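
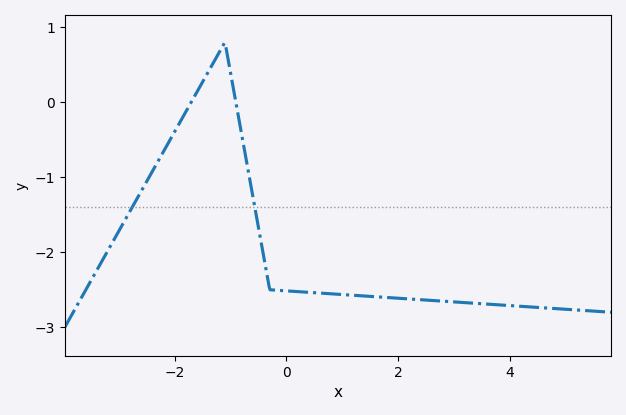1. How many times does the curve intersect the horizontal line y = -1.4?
2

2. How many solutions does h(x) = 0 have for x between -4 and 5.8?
2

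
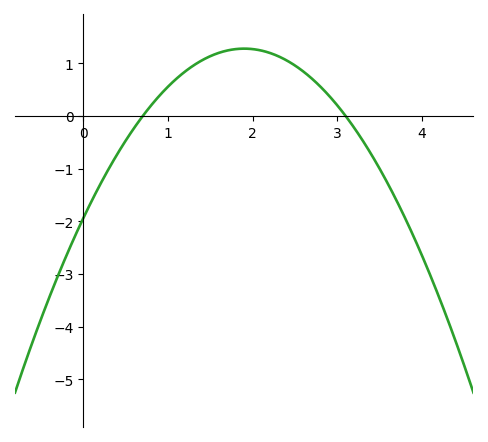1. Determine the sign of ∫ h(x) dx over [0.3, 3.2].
positive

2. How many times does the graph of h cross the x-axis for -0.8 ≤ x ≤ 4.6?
2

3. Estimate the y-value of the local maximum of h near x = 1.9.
1.3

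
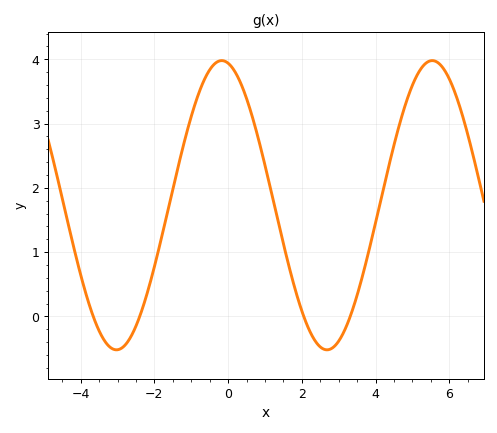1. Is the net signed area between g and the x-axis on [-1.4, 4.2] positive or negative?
positive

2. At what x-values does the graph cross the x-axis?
-3.6, -2.4, 2, 3.4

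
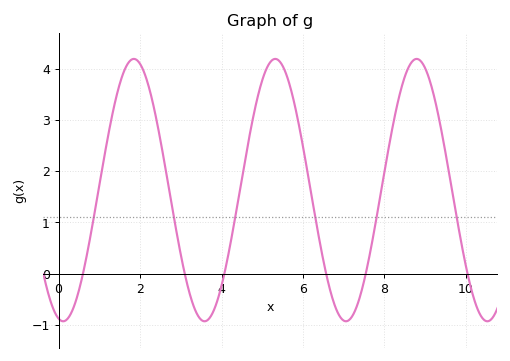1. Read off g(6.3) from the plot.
1.11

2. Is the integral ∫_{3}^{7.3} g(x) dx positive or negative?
positive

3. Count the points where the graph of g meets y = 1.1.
6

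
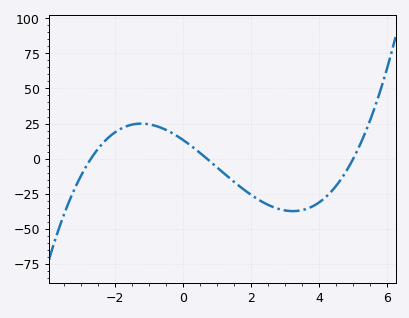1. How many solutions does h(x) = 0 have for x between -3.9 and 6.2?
3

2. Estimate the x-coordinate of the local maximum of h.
-1.2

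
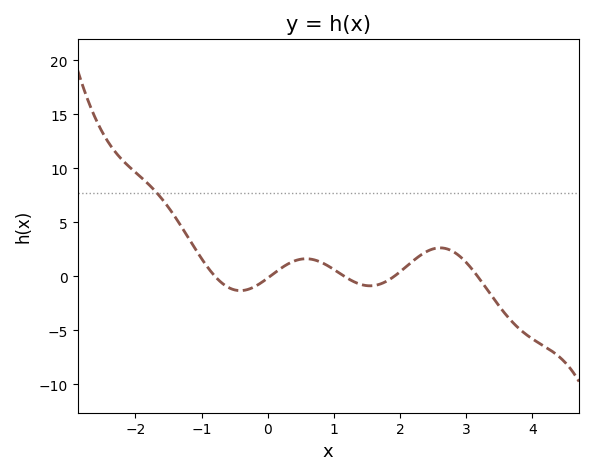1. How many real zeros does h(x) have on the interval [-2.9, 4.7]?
5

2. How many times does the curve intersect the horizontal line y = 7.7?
1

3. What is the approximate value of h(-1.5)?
6.5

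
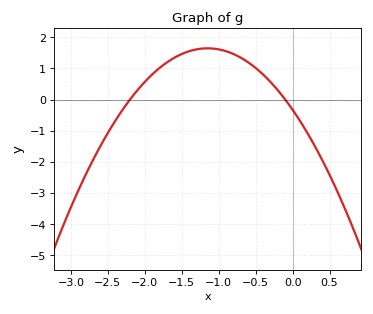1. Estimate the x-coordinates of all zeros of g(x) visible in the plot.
-2.2, -0.1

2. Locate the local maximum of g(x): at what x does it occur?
-1.15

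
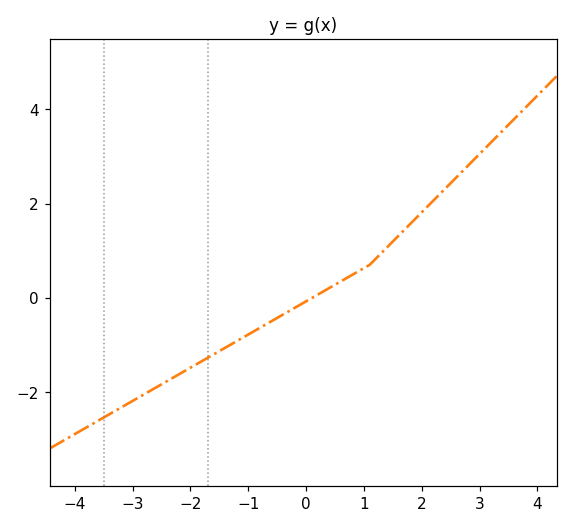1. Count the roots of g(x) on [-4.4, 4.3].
1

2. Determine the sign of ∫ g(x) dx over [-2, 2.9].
positive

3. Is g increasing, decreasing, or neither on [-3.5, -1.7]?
increasing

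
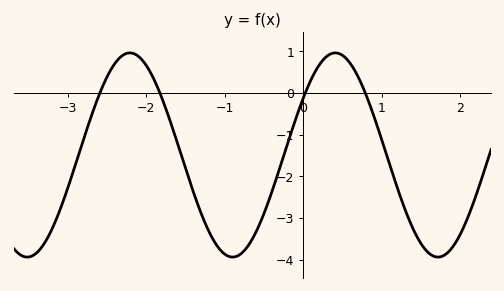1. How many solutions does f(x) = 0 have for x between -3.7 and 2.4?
4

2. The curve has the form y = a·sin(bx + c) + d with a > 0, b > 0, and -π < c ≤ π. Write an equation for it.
y = 2.45sin(2.4x + 0.59) - 1.49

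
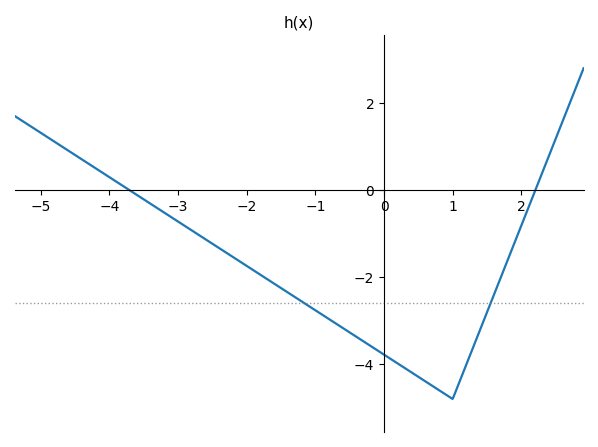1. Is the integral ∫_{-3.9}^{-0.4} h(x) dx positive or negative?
negative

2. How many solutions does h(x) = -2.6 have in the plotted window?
2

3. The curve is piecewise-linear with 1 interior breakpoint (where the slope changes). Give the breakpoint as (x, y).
(1, -4.8)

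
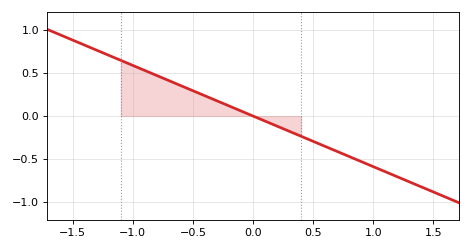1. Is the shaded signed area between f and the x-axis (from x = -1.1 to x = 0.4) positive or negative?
positive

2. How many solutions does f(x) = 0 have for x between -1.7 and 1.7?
1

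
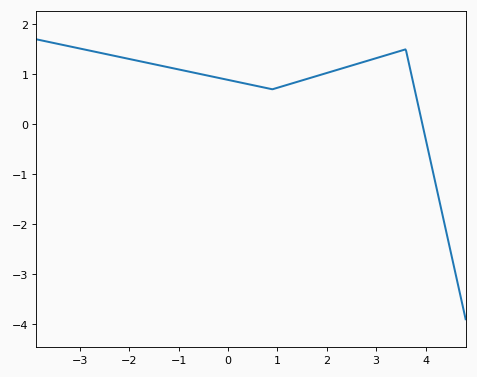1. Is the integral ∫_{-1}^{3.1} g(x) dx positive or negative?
positive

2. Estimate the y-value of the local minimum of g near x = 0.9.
0.7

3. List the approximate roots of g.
3.94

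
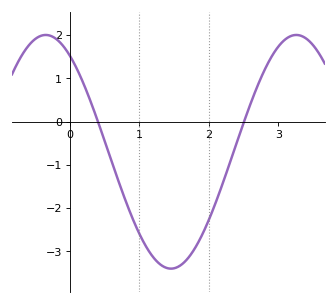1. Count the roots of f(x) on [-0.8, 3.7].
2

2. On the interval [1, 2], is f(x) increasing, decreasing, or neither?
neither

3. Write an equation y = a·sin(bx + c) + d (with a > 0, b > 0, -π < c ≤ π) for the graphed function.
y = 2.7sin(1.74x + 2.18) - 0.7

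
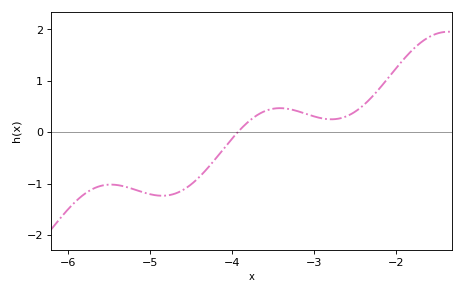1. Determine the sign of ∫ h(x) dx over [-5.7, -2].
negative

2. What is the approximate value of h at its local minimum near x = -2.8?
0.251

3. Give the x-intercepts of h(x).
-3.93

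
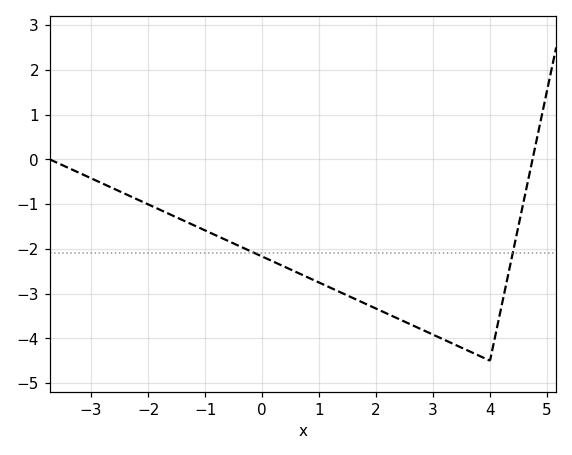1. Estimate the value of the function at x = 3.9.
-4.4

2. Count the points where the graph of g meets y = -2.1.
2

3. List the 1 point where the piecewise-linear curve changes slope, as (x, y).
(4, -4.5)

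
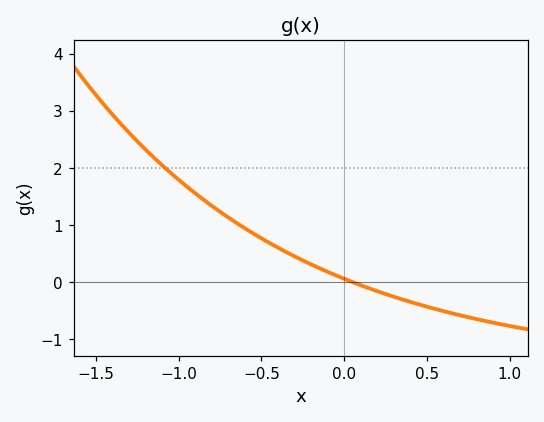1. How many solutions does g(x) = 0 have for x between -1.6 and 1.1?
1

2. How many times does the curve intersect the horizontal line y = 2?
1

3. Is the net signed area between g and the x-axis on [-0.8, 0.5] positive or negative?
positive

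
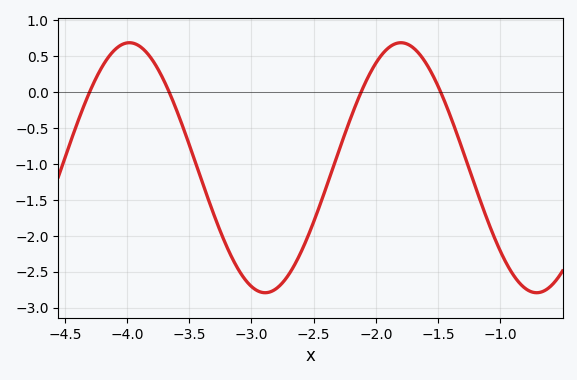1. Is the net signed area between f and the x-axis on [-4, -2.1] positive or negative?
negative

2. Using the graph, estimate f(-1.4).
-0.35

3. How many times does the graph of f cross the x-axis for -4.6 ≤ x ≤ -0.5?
4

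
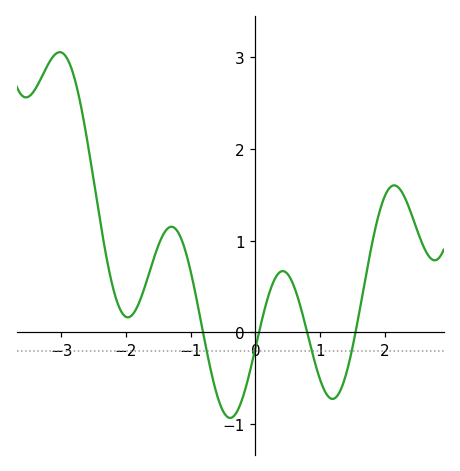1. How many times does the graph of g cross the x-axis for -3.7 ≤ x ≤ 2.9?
4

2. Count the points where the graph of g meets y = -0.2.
4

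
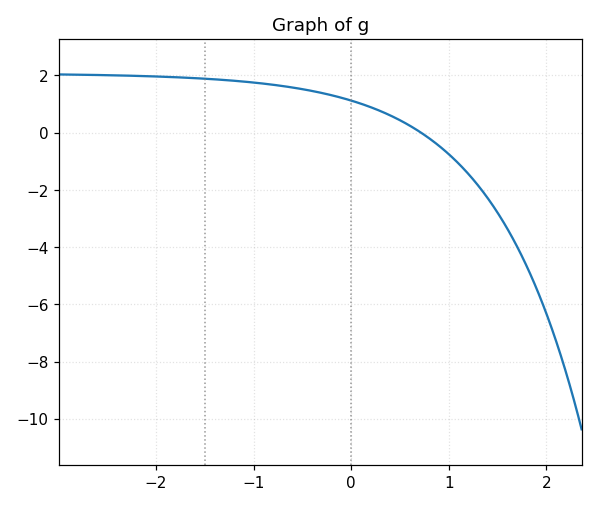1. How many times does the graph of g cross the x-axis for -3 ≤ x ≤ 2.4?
1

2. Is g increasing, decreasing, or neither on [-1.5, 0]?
decreasing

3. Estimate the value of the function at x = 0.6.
0.243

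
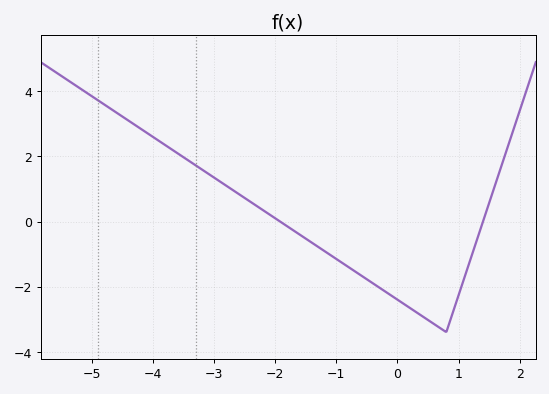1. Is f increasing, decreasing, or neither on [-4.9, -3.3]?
decreasing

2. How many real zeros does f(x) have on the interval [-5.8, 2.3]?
2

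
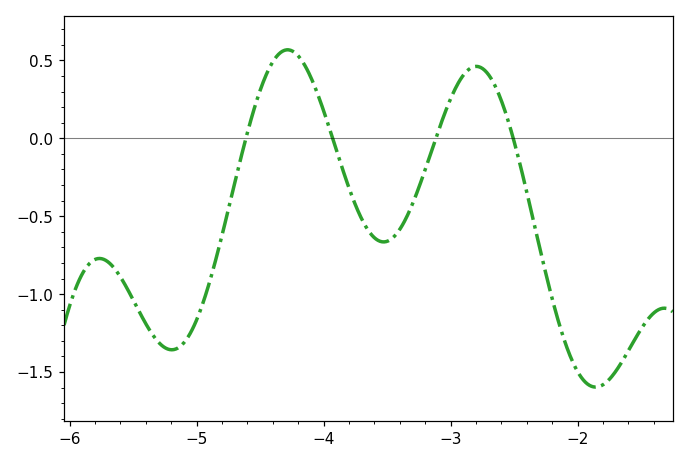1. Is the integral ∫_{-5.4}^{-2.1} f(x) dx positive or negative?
negative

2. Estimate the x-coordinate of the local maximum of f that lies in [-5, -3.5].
-4.28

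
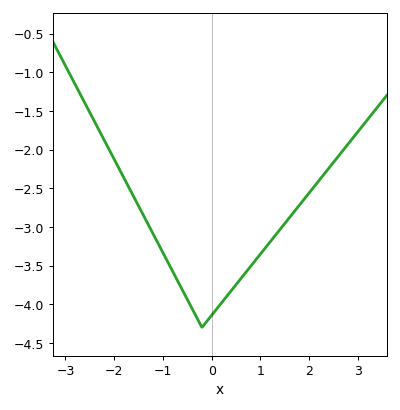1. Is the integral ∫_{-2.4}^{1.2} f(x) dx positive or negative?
negative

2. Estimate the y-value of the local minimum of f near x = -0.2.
-4.3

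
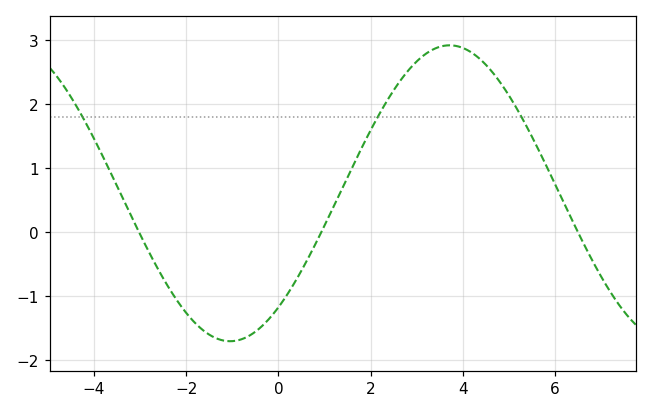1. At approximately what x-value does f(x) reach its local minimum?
-1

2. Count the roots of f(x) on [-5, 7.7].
3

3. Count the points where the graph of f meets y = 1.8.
3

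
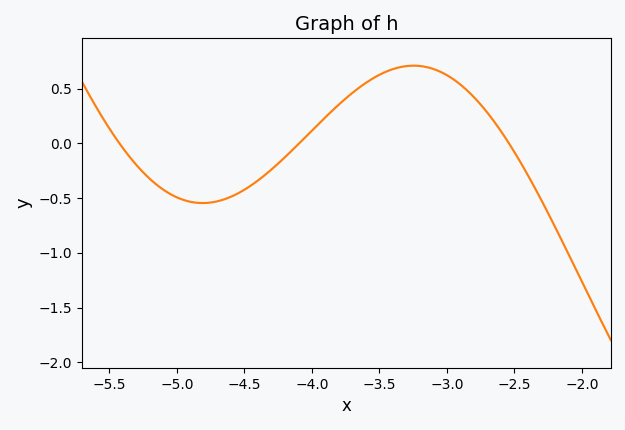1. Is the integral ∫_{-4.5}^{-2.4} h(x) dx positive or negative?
positive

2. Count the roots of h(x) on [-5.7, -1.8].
3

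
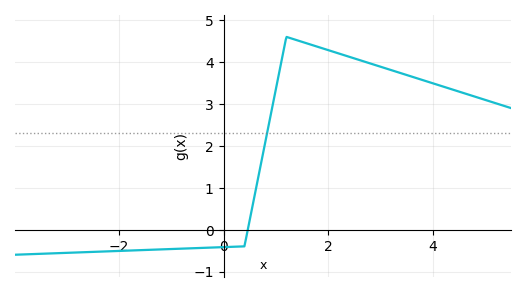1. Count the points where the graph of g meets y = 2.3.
1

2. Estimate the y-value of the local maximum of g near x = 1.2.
4.6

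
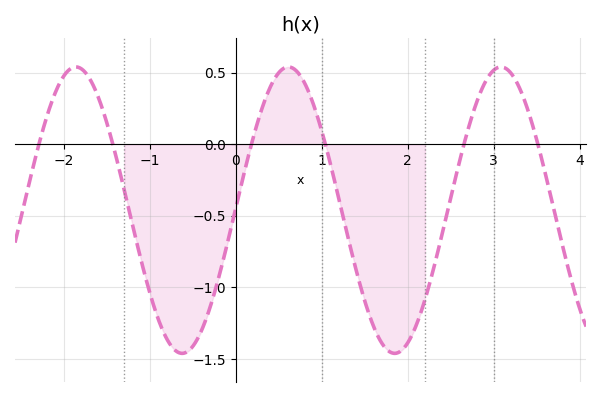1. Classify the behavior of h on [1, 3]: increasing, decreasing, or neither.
neither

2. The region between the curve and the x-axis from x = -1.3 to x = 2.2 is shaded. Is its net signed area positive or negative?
negative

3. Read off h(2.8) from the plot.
0.3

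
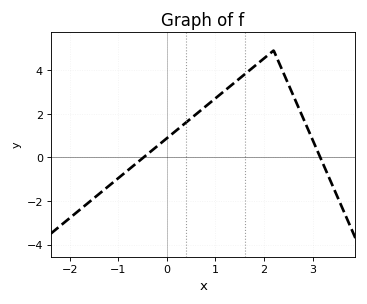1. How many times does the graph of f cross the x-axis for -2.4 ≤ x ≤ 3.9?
2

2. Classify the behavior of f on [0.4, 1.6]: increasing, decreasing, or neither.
increasing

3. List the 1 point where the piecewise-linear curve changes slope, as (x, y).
(2.2, 4.9)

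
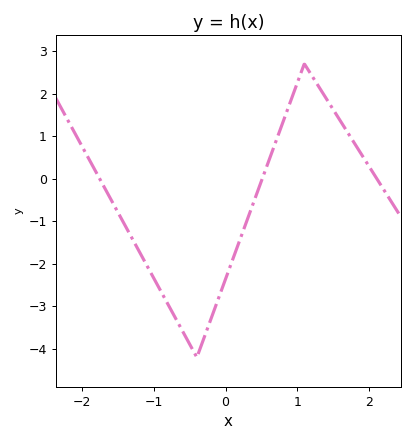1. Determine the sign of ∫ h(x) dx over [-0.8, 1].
negative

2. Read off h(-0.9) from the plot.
-2.65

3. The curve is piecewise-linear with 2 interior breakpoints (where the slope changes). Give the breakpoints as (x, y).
(-0.4, -4.2); (1.1, 2.7)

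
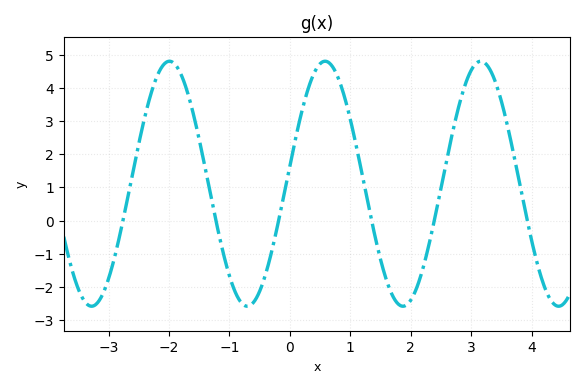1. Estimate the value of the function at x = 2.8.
3.48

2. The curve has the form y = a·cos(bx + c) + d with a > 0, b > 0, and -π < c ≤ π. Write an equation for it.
y = 3.69cos(2.44x - 1.42) + 1.11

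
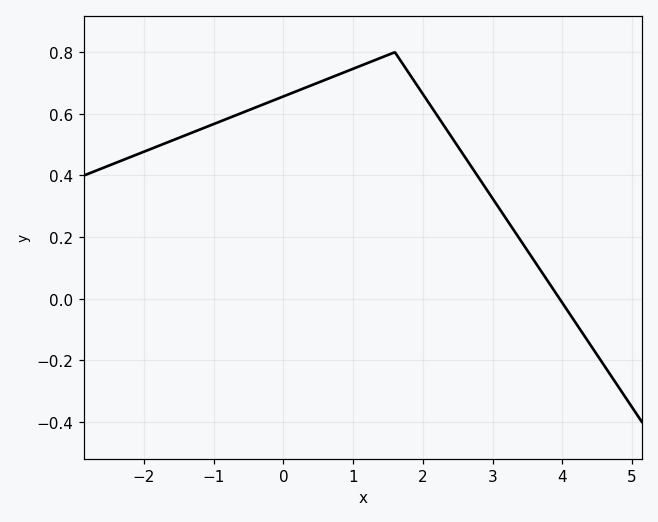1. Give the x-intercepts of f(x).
4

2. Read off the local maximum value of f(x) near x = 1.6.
0.8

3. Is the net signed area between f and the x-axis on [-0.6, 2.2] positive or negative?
positive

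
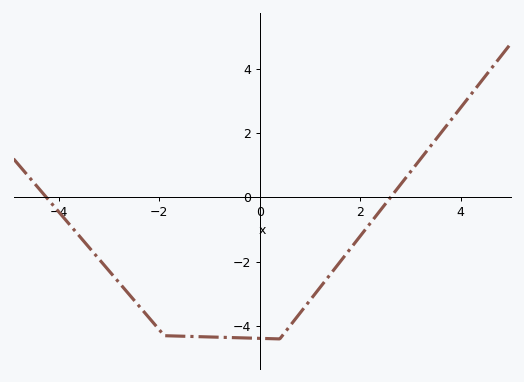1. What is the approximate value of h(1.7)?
-1.81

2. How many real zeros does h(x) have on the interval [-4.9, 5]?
2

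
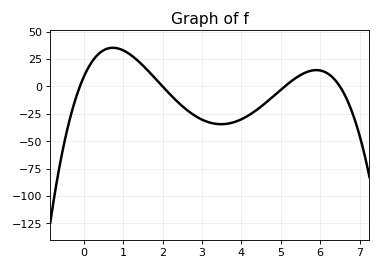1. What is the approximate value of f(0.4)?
30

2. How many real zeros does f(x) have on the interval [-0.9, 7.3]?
4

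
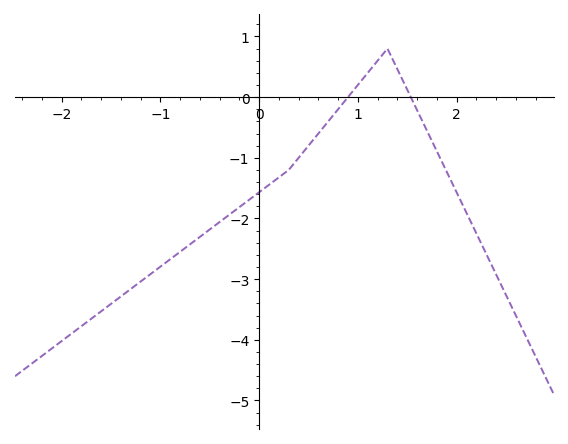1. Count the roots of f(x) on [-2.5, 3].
2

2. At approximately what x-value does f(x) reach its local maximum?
1.3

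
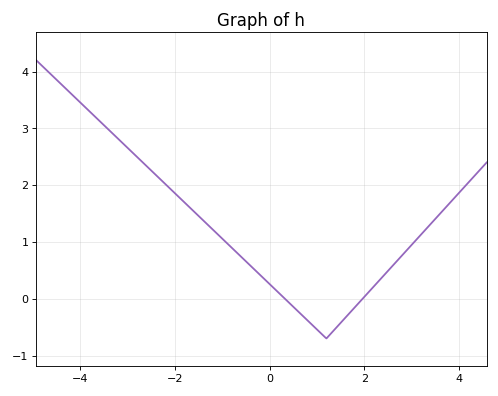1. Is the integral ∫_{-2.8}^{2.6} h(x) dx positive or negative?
positive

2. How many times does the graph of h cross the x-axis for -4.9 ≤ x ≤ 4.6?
2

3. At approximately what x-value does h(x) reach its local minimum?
1.2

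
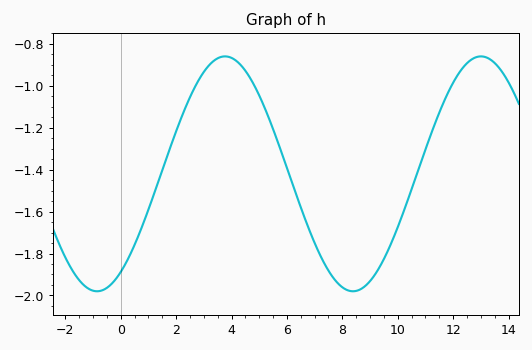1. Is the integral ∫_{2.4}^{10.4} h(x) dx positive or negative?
negative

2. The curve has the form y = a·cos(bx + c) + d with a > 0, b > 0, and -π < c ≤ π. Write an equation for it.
y = 0.56cos(0.68x - 2.6) - 1.42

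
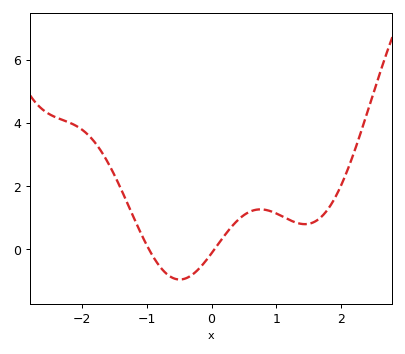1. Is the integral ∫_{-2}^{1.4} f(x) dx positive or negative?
positive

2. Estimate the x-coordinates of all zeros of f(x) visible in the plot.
-1, 0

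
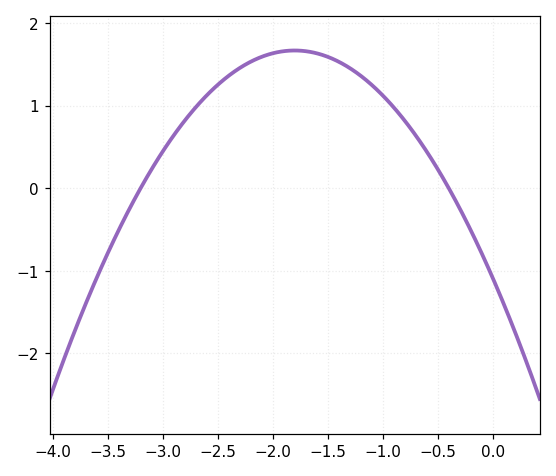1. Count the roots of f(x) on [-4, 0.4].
2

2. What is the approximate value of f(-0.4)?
0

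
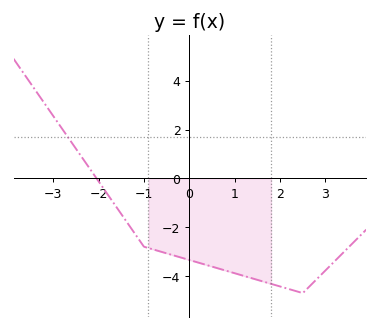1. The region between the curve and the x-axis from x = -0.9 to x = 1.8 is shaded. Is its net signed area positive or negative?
negative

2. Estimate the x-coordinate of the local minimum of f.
2.5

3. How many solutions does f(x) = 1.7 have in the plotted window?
1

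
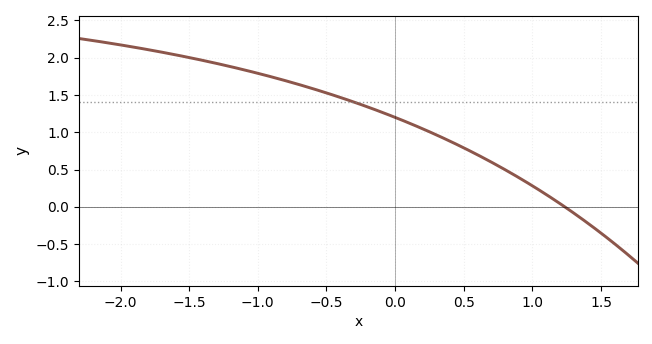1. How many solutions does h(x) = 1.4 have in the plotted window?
1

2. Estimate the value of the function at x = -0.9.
1.75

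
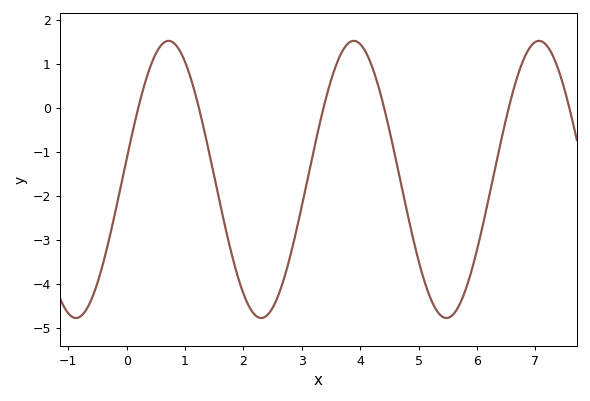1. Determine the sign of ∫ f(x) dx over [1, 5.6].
negative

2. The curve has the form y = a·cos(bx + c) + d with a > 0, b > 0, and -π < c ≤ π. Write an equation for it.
y = 3.15cos(2x - 1.4) - 1.63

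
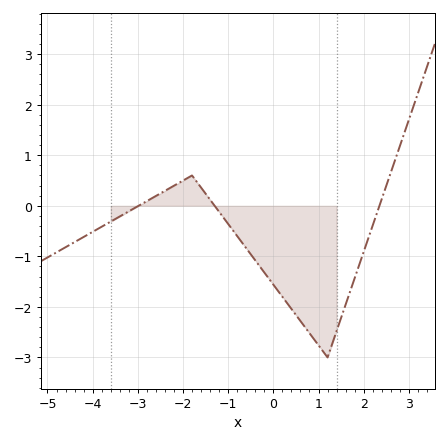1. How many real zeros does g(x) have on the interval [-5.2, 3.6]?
3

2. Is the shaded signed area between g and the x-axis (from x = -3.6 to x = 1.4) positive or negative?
negative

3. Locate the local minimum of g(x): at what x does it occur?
1.2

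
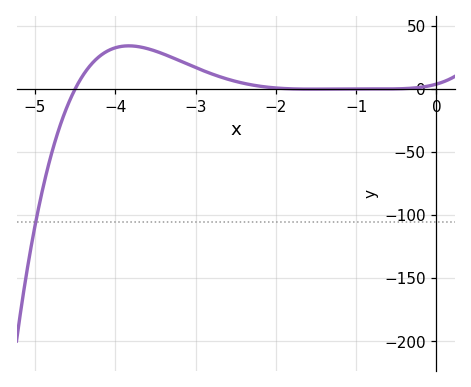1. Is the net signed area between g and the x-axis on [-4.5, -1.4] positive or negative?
positive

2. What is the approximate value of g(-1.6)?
0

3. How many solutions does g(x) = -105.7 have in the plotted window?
1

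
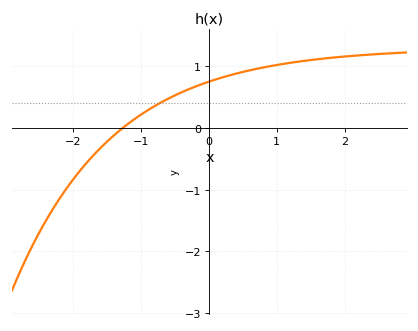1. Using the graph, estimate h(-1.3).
0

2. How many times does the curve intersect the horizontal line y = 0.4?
1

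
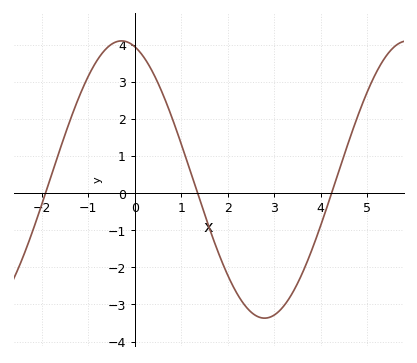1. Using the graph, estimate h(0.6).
2.7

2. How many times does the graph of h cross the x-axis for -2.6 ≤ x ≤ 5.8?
3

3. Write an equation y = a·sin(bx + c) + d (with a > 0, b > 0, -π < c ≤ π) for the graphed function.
y = 3.74sin(1x + 1.9) + 0.37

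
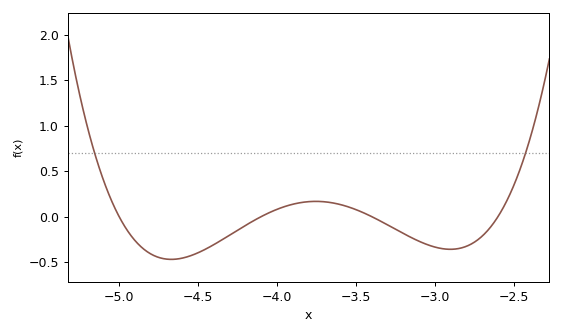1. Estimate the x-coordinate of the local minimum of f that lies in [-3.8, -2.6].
-2.9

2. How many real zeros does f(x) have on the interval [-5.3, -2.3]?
4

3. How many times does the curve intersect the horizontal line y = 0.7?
2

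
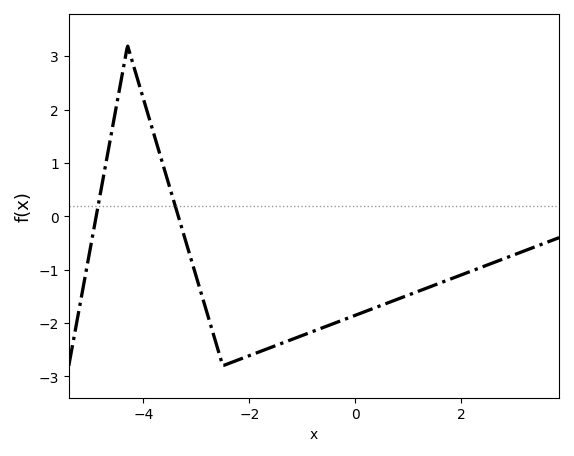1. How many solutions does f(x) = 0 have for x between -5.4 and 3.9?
2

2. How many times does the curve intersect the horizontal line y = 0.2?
2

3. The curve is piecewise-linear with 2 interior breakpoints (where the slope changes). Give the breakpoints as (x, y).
(-4.3, 3.2); (-2.5, -2.8)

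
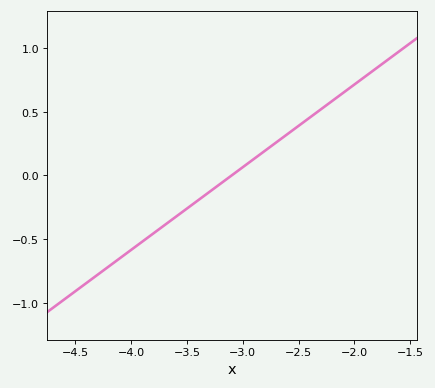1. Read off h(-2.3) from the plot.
0.52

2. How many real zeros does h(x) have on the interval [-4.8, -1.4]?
1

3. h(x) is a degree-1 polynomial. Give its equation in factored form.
y = 0.65(x + 3.1)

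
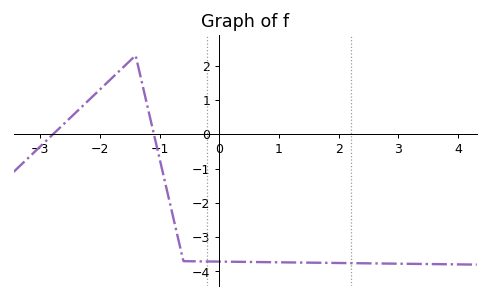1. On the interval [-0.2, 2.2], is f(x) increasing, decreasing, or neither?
decreasing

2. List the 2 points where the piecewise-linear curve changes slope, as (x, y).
(-1.4, 2.3); (-0.6, -3.7)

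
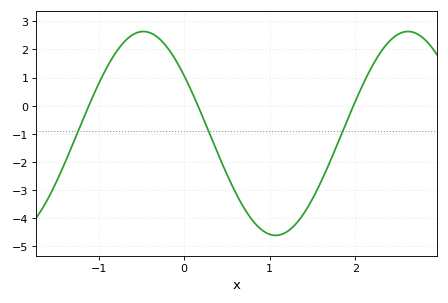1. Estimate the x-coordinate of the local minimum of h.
1.07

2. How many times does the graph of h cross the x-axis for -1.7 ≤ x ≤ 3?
3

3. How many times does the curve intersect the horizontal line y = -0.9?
3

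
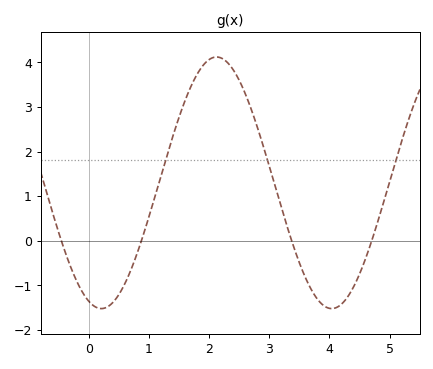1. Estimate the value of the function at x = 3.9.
-1.4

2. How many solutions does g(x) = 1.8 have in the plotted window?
3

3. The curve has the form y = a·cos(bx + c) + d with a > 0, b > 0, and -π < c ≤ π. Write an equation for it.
y = 2.82cos(1.6x + 2.8) + 1.3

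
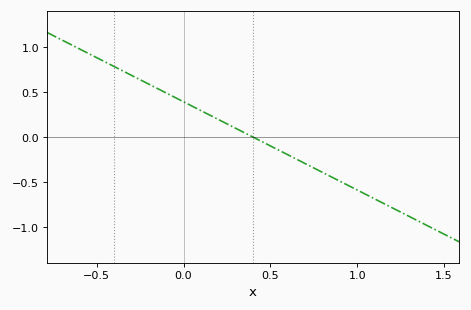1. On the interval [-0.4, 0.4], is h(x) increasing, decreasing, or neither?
decreasing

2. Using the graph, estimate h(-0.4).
0.784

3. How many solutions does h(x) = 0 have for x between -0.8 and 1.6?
1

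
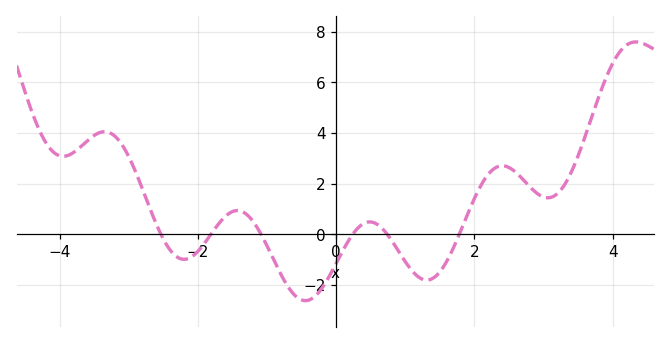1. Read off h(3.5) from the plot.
3.2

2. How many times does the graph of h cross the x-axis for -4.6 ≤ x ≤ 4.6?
6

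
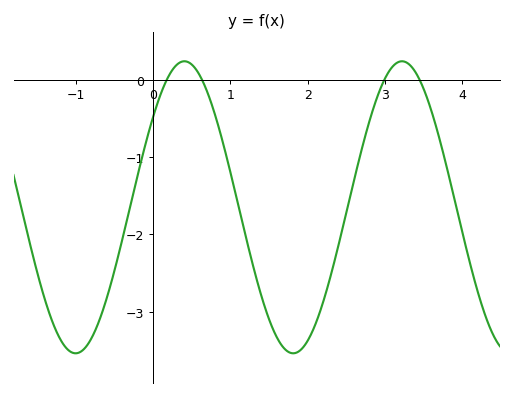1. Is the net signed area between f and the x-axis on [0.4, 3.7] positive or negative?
negative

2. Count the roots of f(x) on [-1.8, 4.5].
4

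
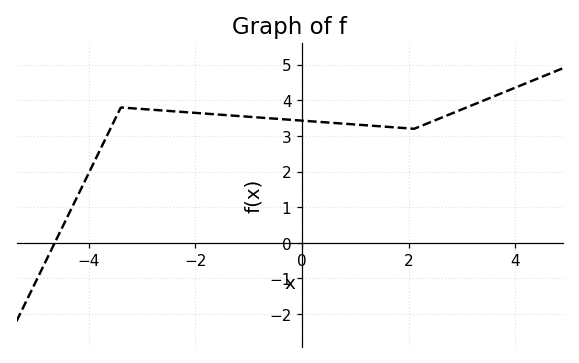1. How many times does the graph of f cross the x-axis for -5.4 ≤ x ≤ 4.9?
1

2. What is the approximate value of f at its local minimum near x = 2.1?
3.2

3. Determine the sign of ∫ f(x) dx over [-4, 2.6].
positive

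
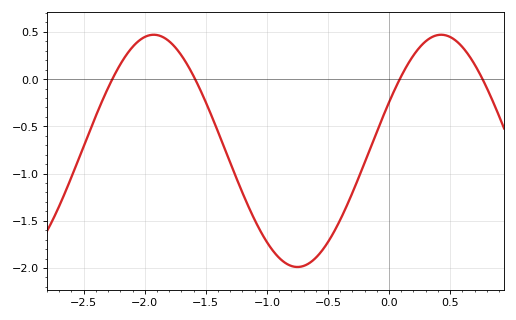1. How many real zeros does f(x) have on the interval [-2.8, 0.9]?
4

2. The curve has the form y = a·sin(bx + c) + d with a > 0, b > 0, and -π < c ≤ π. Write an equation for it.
y = 1.23sin(2.7x + 0.43) - 0.76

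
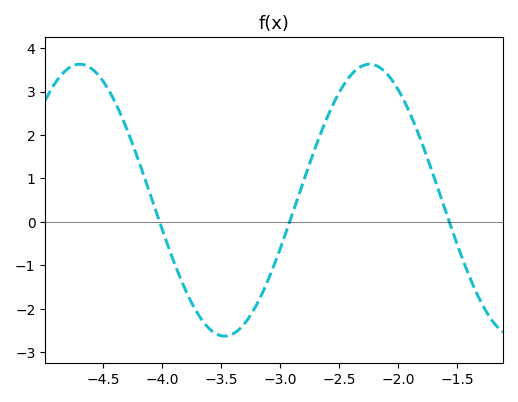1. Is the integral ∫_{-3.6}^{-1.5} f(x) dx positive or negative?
positive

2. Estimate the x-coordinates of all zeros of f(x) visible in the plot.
-4.02, -2.92, -1.57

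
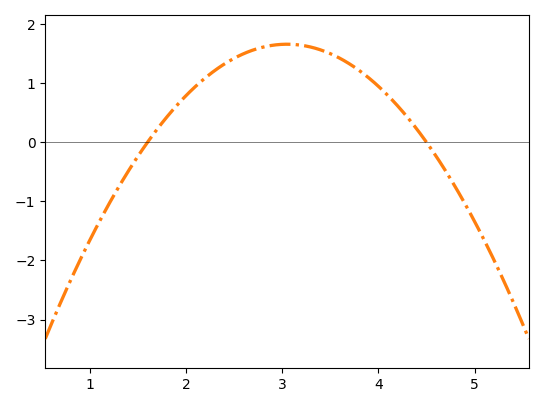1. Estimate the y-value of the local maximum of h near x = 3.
1.66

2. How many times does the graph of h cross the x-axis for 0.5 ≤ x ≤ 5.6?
2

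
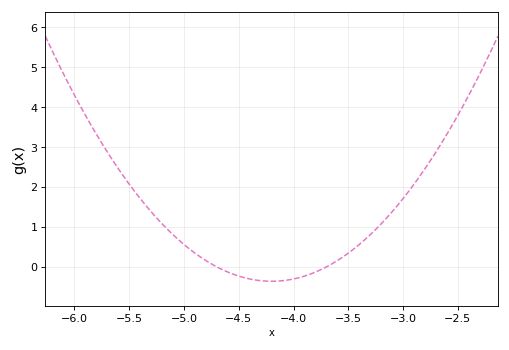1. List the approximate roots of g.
-4.7, -3.7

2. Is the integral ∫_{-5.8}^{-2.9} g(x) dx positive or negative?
positive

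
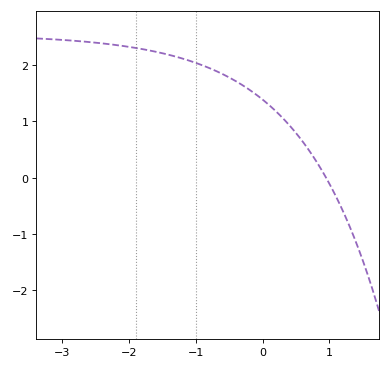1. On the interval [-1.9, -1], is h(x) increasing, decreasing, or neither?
decreasing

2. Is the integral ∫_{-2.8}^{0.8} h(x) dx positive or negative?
positive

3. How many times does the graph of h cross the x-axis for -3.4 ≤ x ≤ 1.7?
1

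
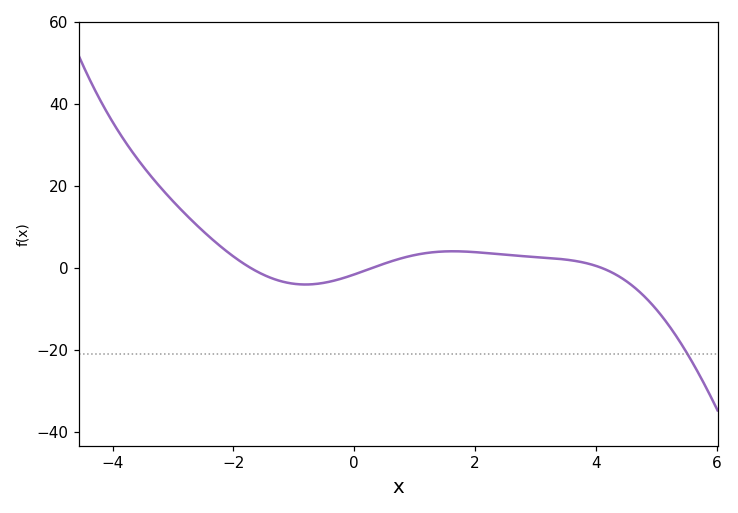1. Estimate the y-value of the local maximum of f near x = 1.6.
4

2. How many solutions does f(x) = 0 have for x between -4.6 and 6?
3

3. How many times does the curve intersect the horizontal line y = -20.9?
1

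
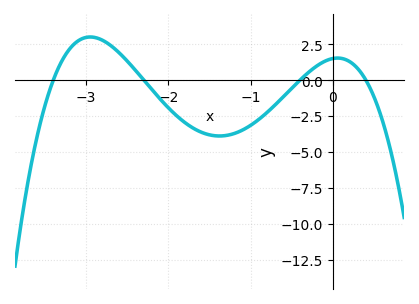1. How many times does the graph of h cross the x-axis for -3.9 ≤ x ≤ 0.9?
4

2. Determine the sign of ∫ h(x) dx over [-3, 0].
negative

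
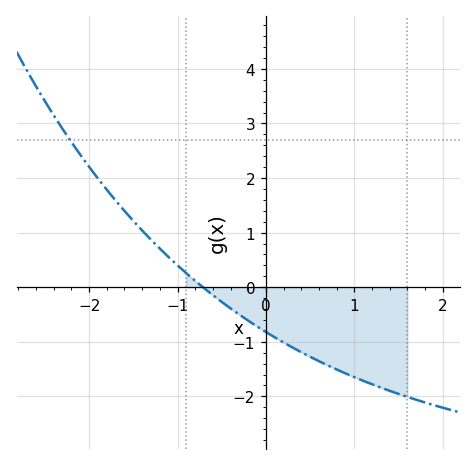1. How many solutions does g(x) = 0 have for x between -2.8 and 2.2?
1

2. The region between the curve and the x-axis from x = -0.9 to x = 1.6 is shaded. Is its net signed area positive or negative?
negative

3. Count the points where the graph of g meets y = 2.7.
1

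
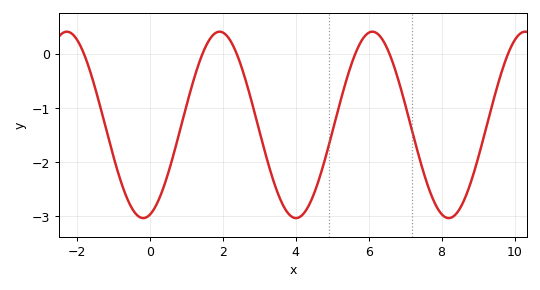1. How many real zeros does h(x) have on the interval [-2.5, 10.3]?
6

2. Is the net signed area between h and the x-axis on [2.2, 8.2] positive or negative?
negative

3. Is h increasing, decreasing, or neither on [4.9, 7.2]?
neither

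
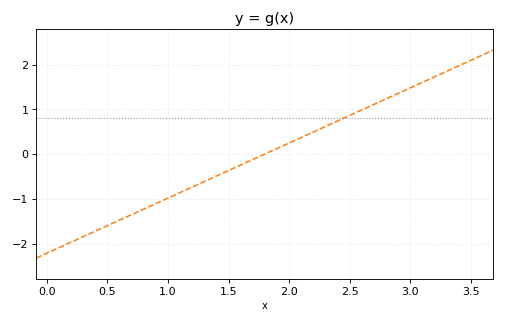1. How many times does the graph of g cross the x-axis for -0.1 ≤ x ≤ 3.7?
1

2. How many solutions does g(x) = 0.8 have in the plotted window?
1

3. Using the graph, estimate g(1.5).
-0.4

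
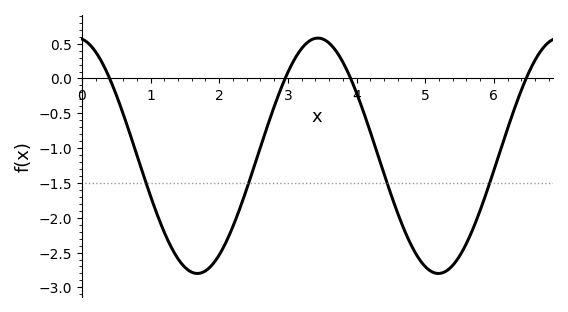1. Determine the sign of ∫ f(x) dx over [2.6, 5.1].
negative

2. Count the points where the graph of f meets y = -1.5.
4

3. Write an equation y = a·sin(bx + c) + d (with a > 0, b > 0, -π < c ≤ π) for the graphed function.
y = 1.69sin(1.79x + 1.7) - 1.11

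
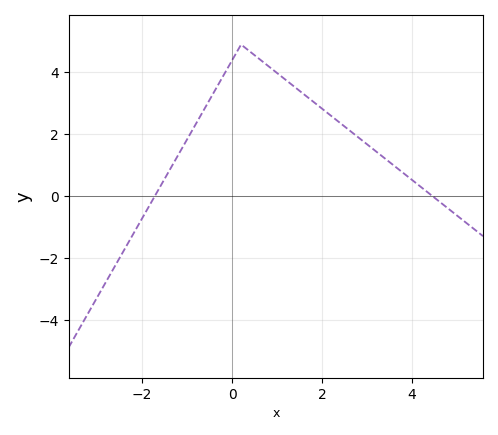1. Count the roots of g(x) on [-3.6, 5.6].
2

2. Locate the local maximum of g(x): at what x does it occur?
0.2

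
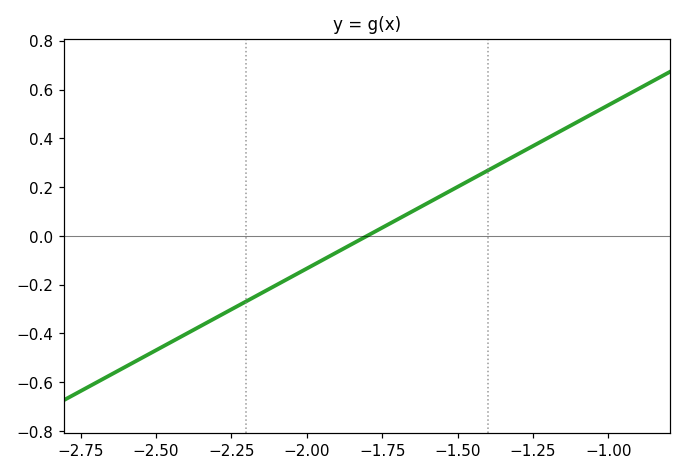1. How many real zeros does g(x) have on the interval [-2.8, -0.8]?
1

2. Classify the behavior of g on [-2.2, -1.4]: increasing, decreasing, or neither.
increasing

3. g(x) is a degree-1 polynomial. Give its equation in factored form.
y = 0.67(x + 1.8)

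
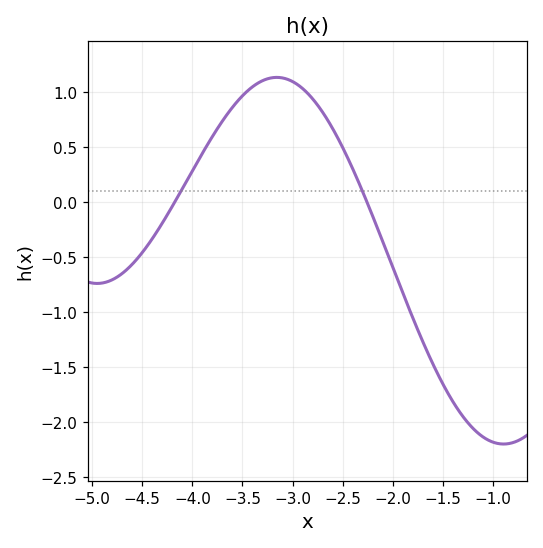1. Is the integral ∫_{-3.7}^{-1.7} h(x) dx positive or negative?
positive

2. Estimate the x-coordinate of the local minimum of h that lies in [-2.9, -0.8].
-0.9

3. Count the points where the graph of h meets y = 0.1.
2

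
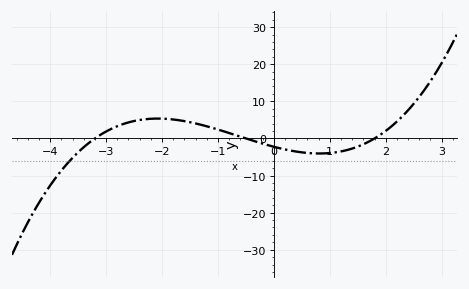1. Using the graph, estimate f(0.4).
-4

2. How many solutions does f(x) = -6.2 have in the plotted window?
1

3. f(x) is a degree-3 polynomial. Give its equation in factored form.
y = 0.78(x + 3.2)(x + 0.5)(x - 1.8)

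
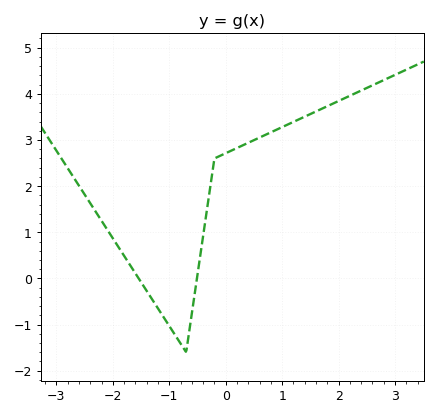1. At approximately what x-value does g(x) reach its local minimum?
-0.7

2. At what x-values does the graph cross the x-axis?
-1.5, -0.5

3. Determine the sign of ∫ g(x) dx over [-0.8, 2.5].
positive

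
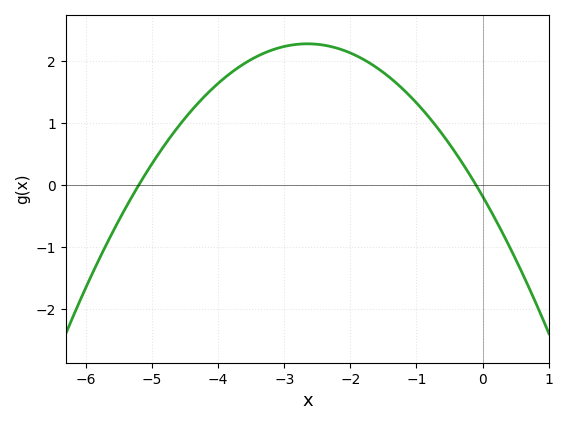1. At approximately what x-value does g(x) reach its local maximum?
-2.7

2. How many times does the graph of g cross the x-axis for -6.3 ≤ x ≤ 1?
2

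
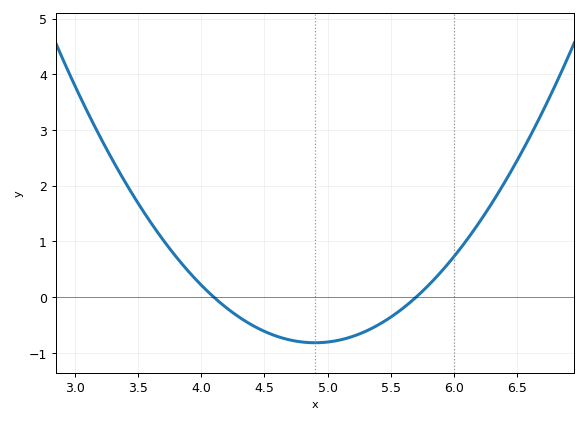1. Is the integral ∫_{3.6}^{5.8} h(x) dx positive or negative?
negative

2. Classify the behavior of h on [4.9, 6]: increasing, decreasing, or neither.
increasing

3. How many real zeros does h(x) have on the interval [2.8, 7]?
2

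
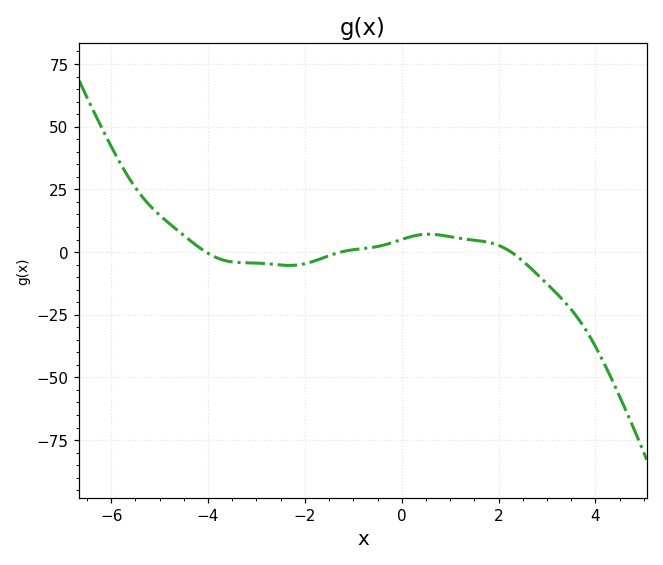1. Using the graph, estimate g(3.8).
-31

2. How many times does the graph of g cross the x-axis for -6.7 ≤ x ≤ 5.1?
3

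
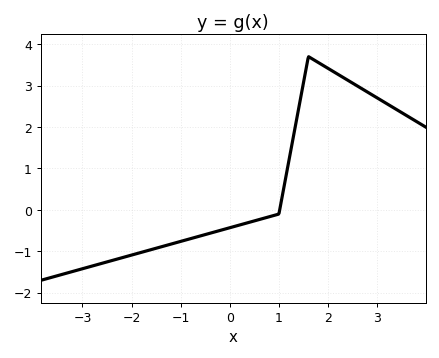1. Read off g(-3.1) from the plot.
-1.45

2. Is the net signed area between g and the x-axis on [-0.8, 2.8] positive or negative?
positive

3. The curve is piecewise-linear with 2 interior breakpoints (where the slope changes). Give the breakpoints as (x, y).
(1, -0.1); (1.6, 3.7)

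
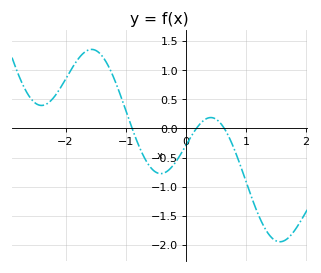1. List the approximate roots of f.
-0.892, 0.177, 0.64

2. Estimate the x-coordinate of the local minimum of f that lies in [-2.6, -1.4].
-2.4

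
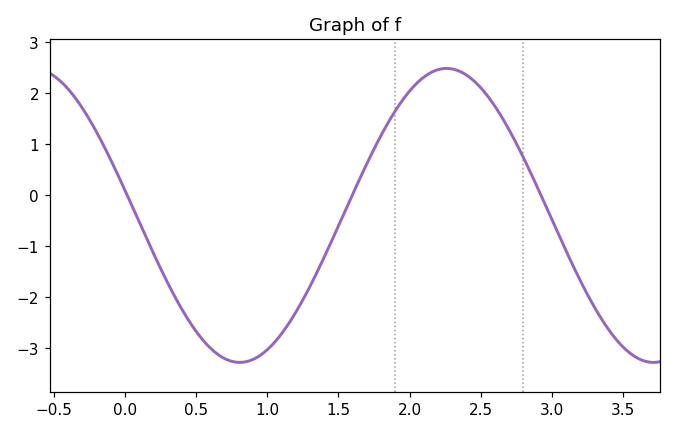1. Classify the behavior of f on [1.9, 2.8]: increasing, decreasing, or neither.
neither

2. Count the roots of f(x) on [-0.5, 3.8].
3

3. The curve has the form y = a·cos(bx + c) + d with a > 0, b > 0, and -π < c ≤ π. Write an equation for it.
y = 2.88cos(2.2x + 1.4) - 0.4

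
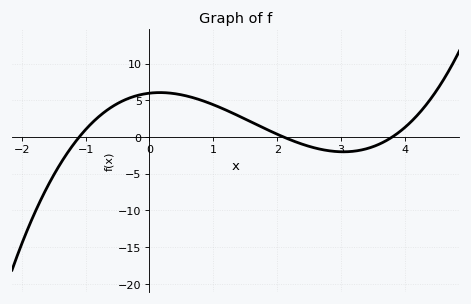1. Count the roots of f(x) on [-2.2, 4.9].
3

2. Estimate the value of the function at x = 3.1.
-2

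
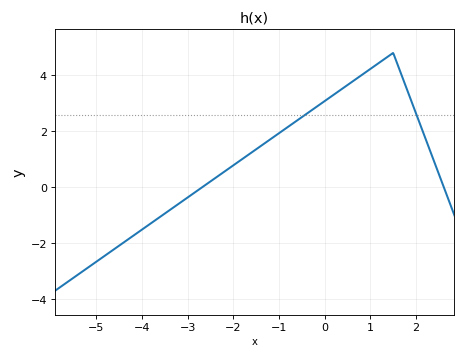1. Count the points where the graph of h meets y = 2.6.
2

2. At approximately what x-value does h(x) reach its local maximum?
1.5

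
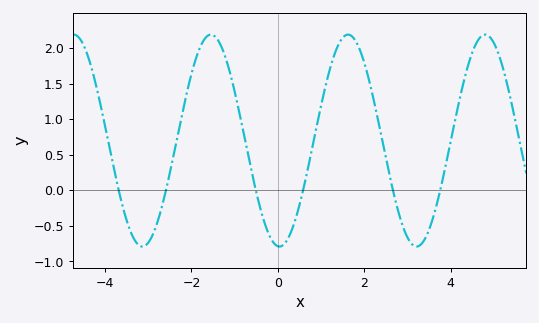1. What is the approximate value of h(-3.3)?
-0.7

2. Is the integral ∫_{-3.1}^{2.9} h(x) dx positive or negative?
positive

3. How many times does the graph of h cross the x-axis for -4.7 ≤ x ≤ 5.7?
6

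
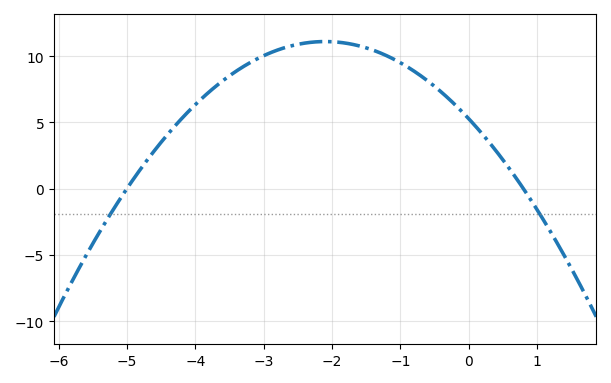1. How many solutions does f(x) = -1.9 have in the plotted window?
2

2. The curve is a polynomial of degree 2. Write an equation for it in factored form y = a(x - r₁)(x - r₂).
y = -1.32(x + 5)(x - 0.8)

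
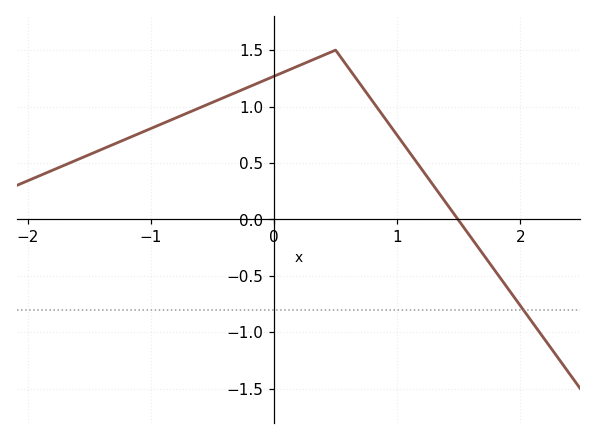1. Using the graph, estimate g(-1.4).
0.6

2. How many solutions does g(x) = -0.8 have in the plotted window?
1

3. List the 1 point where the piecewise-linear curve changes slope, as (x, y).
(0.5, 1.5)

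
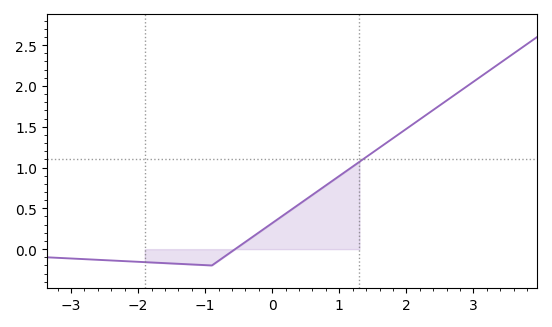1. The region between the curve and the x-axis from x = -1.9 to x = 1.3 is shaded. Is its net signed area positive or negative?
positive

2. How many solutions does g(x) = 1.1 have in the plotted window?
1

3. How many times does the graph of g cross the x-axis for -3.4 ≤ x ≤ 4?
1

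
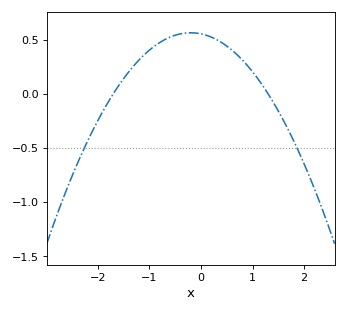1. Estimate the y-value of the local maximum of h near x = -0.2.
0.562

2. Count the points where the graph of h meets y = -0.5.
2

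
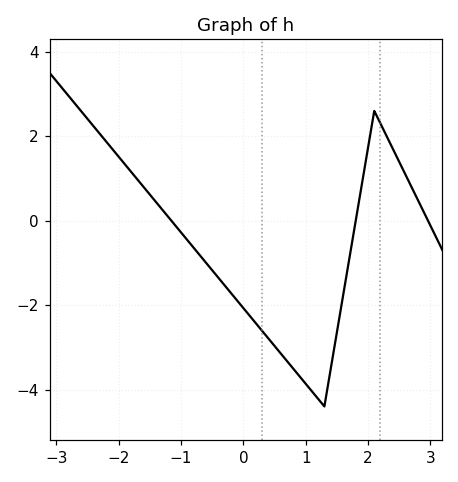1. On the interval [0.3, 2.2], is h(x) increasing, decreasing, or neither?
neither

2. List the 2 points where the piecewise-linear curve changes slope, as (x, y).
(1.3, -4.4); (2.1, 2.6)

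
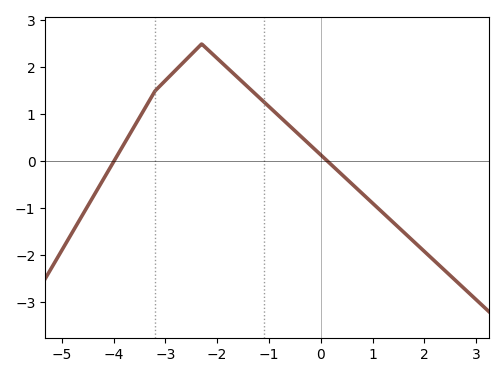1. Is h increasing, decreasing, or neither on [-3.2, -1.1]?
neither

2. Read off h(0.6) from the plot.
-0.48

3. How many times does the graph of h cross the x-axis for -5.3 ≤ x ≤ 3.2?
2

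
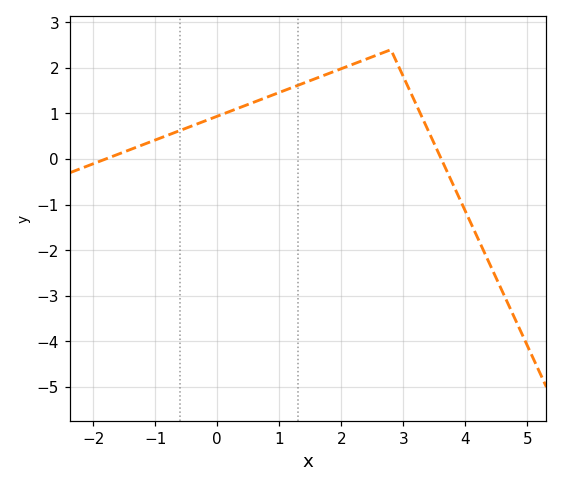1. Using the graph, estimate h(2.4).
2.2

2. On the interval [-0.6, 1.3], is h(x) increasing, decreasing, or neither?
increasing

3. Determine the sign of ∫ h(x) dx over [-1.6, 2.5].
positive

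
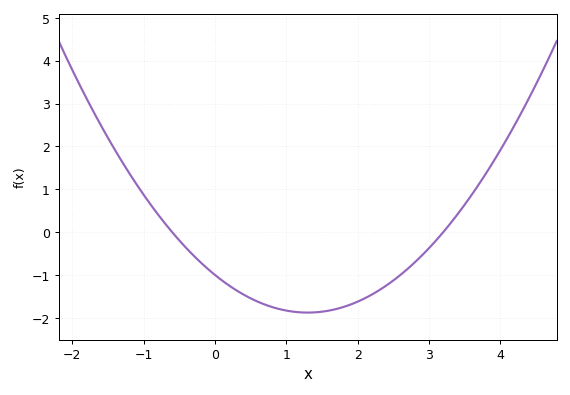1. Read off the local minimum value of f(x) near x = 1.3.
-1.9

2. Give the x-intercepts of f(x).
-0.6, 3.2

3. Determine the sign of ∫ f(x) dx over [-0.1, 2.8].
negative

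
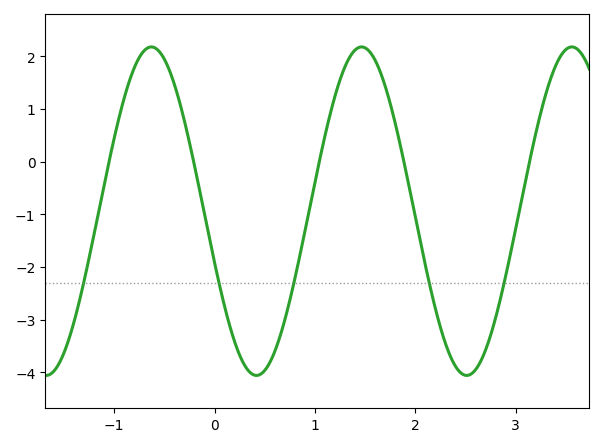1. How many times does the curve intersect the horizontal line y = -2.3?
5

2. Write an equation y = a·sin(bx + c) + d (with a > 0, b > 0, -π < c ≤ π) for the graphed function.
y = 3.12sin(3x - 2.8) - 0.94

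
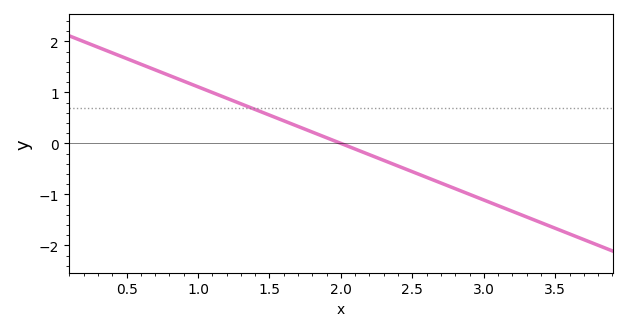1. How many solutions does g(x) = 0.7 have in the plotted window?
1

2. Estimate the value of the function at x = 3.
-1.11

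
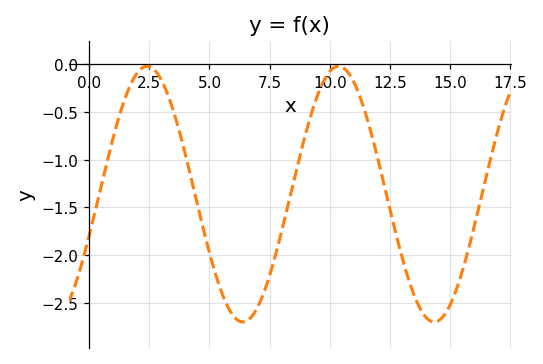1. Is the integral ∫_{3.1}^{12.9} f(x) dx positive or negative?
negative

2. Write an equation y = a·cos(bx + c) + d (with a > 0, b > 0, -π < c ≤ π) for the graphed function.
y = 1.34cos(0.79x - 1.9) - 1.36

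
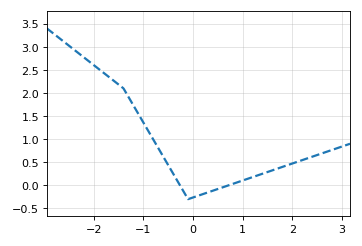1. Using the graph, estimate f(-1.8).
2.44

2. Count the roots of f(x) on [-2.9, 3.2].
2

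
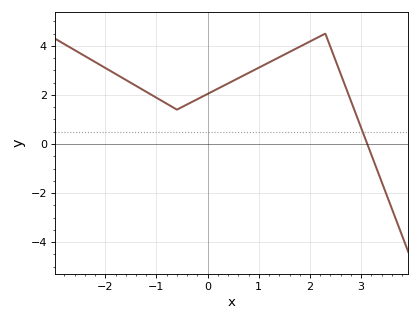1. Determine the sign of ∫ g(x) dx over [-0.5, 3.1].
positive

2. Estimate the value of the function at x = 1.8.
4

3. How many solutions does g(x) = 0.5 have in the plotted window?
1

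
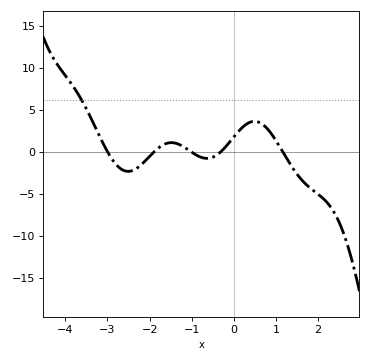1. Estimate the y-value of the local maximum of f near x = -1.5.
1.07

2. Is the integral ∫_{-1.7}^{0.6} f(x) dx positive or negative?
positive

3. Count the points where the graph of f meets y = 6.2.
1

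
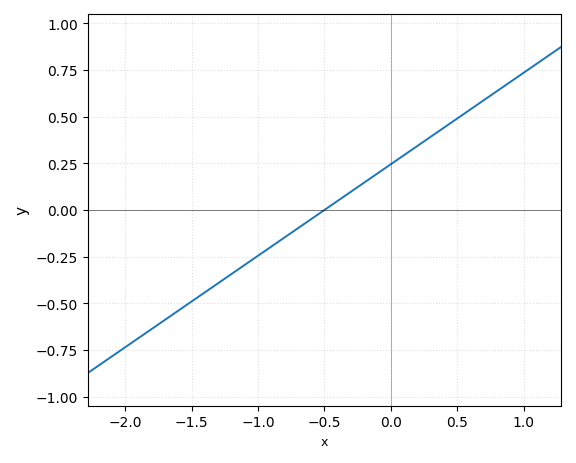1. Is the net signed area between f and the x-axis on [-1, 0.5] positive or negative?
positive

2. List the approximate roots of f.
-0.5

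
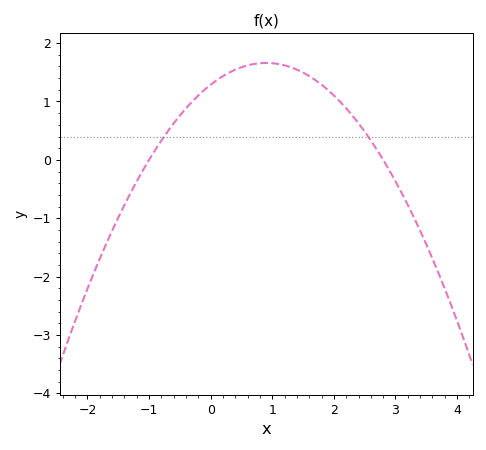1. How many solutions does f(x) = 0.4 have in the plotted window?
2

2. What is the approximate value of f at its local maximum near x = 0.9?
1.7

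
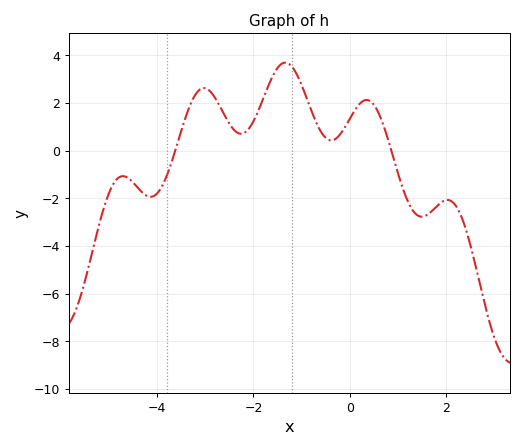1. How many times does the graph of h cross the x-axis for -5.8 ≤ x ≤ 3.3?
2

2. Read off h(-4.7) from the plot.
-1.07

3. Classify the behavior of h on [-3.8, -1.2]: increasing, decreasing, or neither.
neither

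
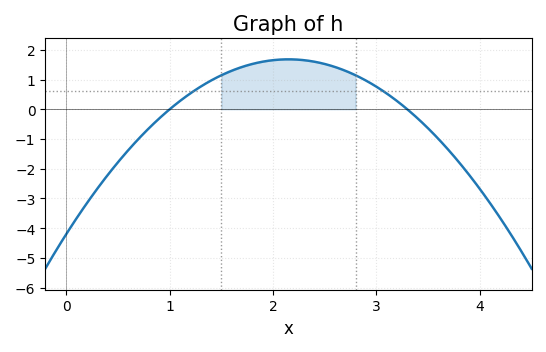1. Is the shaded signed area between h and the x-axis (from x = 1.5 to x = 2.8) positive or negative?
positive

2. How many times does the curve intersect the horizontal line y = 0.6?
2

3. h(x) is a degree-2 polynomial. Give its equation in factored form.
y = -1.27(x - 1)(x - 3.3)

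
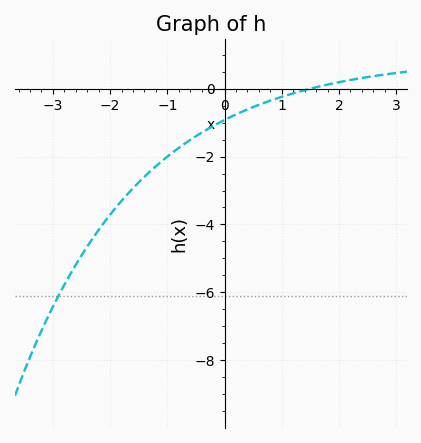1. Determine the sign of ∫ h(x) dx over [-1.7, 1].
negative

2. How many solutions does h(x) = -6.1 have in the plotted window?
1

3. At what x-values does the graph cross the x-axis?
1.5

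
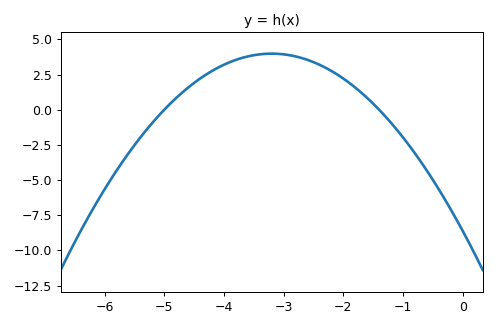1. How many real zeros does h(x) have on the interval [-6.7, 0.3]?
2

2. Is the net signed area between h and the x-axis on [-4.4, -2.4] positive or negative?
positive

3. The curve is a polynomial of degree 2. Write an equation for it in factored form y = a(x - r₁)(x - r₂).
y = -1.23(x + 5)(x + 1.4)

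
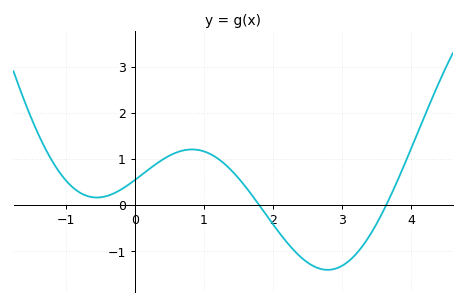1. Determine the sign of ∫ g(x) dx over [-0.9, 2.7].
positive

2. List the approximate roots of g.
1.8, 3.6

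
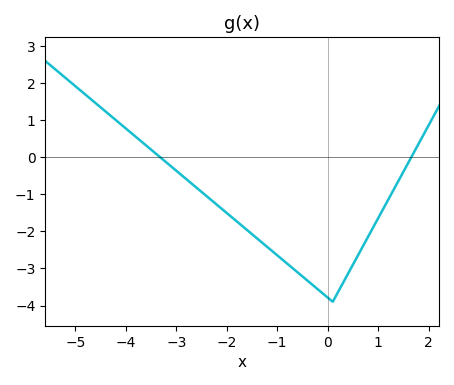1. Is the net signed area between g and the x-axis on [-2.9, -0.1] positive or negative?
negative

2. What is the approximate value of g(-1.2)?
-2.4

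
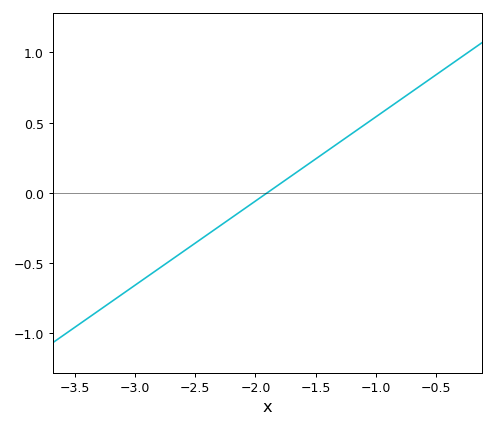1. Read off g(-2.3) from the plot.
-0.25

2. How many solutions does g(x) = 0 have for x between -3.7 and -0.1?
1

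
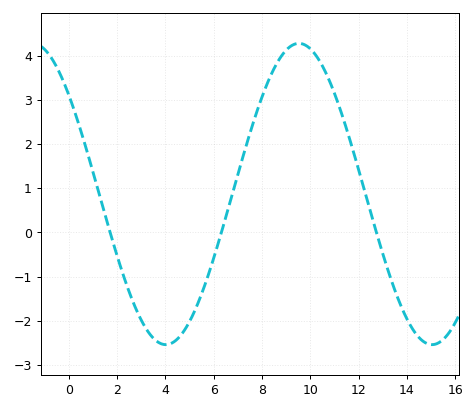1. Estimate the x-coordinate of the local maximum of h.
9.53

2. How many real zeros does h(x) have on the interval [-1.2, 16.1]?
3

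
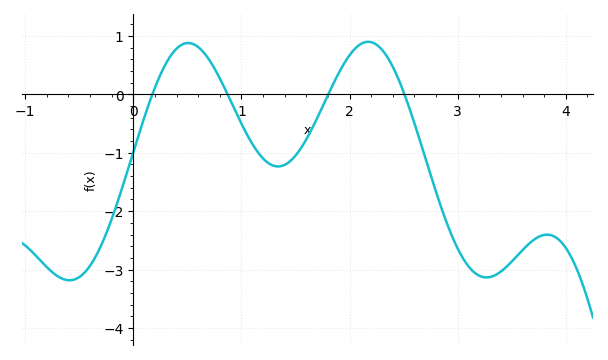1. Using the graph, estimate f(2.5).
0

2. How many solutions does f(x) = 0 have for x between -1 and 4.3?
4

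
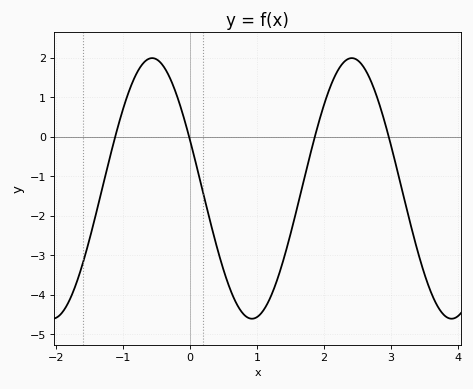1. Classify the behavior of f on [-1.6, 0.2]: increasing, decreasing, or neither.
neither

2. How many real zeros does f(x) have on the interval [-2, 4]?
4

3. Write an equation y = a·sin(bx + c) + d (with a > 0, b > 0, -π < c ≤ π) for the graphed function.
y = 3.3sin(2.1x + 2.8) - 1.31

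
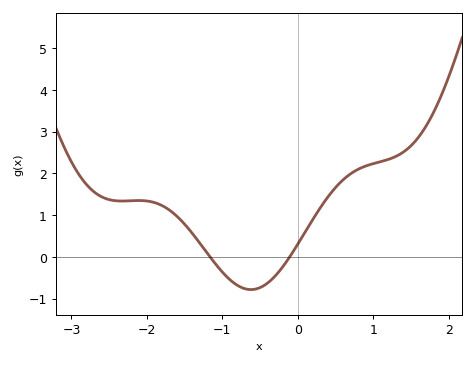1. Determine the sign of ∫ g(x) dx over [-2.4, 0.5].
positive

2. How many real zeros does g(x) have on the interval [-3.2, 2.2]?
2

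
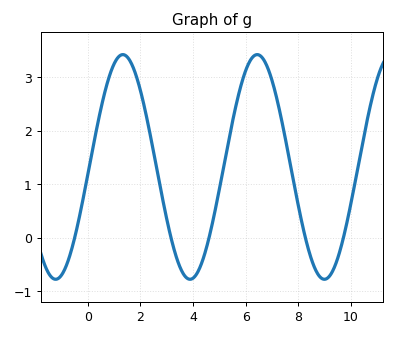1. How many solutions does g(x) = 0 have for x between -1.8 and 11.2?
5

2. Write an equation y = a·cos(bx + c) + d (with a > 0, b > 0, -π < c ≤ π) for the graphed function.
y = 2.1cos(1.23x - 1.64) + 1.32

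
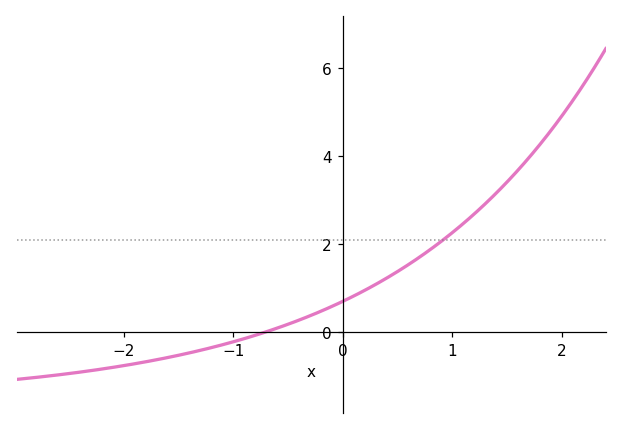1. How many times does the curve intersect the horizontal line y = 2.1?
1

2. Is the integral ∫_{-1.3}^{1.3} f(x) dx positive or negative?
positive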